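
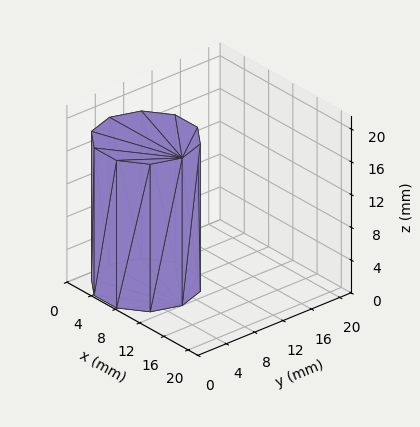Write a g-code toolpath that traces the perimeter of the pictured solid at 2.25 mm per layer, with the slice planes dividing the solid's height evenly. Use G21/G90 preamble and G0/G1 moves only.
Reading the render: the shape is a regular 10-sided prism (a cylinder approximated with 10 flat sides), circumscribed radius ≈ 6 mm, height ≈ 18 mm (dimensions read to the nearest mm from the axis ticks). For the g-code, the solid's height is divided into equal slices at the stated Δz and each level perimeter traced with G1 moves after a G0 lift.

; perimeter-only toolpath
G21 ; units = mm
G90 ; absolute positioning
G28 ; home
; layer 1
G0 Z2.25
G0 X12.00 Y6.00
G1 X10.85 Y9.53
G1 X7.85 Y11.71
G1 X4.15 Y11.71
G1 X1.15 Y9.53
G1 X0.00 Y6.00
G1 X1.15 Y2.47
G1 X4.15 Y0.29
G1 X7.85 Y0.29
G1 X10.85 Y2.47
G1 X12.00 Y6.00
; layer 2
G0 Z4.50
G0 X12.00 Y6.00
G1 X10.85 Y9.53
G1 X7.85 Y11.71
G1 X4.15 Y11.71
G1 X1.15 Y9.53
G1 X0.00 Y6.00
G1 X1.15 Y2.47
G1 X4.15 Y0.29
G1 X7.85 Y0.29
G1 X10.85 Y2.47
G1 X12.00 Y6.00
; layer 3
G0 Z6.75
G0 X12.00 Y6.00
G1 X10.85 Y9.53
G1 X7.85 Y11.71
G1 X4.15 Y11.71
G1 X1.15 Y9.53
G1 X0.00 Y6.00
G1 X1.15 Y2.47
G1 X4.15 Y0.29
G1 X7.85 Y0.29
G1 X10.85 Y2.47
G1 X12.00 Y6.00
; layer 4
G0 Z9.00
G0 X12.00 Y6.00
G1 X10.85 Y9.53
G1 X7.85 Y11.71
G1 X4.15 Y11.71
G1 X1.15 Y9.53
G1 X0.00 Y6.00
G1 X1.15 Y2.47
G1 X4.15 Y0.29
G1 X7.85 Y0.29
G1 X10.85 Y2.47
G1 X12.00 Y6.00
; layer 5
G0 Z11.25
G0 X12.00 Y6.00
G1 X10.85 Y9.53
G1 X7.85 Y11.71
G1 X4.15 Y11.71
G1 X1.15 Y9.53
G1 X0.00 Y6.00
G1 X1.15 Y2.47
G1 X4.15 Y0.29
G1 X7.85 Y0.29
G1 X10.85 Y2.47
G1 X12.00 Y6.00
; layer 6
G0 Z13.50
G0 X12.00 Y6.00
G1 X10.85 Y9.53
G1 X7.85 Y11.71
G1 X4.15 Y11.71
G1 X1.15 Y9.53
G1 X0.00 Y6.00
G1 X1.15 Y2.47
G1 X4.15 Y0.29
G1 X7.85 Y0.29
G1 X10.85 Y2.47
G1 X12.00 Y6.00
; layer 7
G0 Z15.75
G0 X12.00 Y6.00
G1 X10.85 Y9.53
G1 X7.85 Y11.71
G1 X4.15 Y11.71
G1 X1.15 Y9.53
G1 X0.00 Y6.00
G1 X1.15 Y2.47
G1 X4.15 Y0.29
G1 X7.85 Y0.29
G1 X10.85 Y2.47
G1 X12.00 Y6.00
; layer 8
G0 Z18.00
G0 X12.00 Y6.00
G1 X10.85 Y9.53
G1 X7.85 Y11.71
G1 X4.15 Y11.71
G1 X1.15 Y9.53
G1 X0.00 Y6.00
G1 X1.15 Y2.47
G1 X4.15 Y0.29
G1 X7.85 Y0.29
G1 X10.85 Y2.47
G1 X12.00 Y6.00
M2 ; end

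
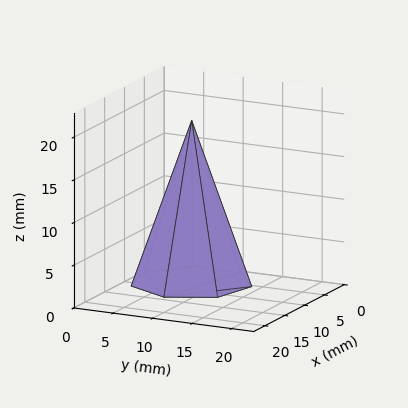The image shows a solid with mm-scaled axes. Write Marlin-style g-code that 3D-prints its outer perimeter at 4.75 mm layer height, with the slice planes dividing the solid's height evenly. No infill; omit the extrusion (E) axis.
Reading the render: the shape is a regular 7-sided pyramid, base circumscribed radius ≈ 7 mm, apex at z ≈ 19 mm (dimensions read to the nearest mm from the axis ticks). For the g-code, the solid's height is divided into equal slices at the stated Δz and each level perimeter traced with G1 moves after a G0 lift.

; perimeter-only toolpath
G21 ; units = mm
G90 ; absolute positioning
G28 ; home
; layer 1
G0 Z4.75
G0 X12.25 Y7.00
G1 X10.27 Y11.10
G1 X5.83 Y12.12
G1 X2.27 Y9.28
G1 X2.27 Y4.72
G1 X5.83 Y1.89
G1 X10.27 Y2.90
G1 X12.25 Y7.00
; layer 2
G0 Z9.50
G0 X10.50 Y7.00
G1 X9.18 Y9.73
G1 X6.22 Y10.41
G1 X3.84 Y8.52
G1 X3.84 Y5.48
G1 X6.22 Y3.59
G1 X9.18 Y4.26
G1 X10.50 Y7.00
; layer 3
G0 Z14.25
G0 X8.75 Y7.00
G1 X8.09 Y8.37
G1 X6.61 Y8.71
G1 X5.42 Y7.76
G1 X5.42 Y6.24
G1 X6.61 Y5.29
G1 X8.09 Y5.63
G1 X8.75 Y7.00
M2 ; end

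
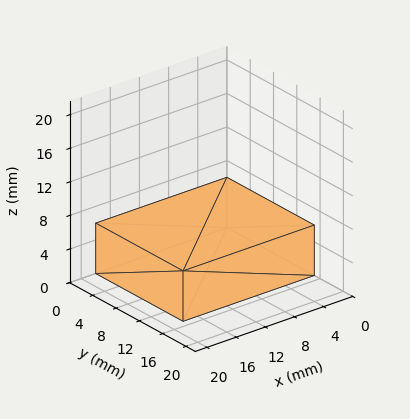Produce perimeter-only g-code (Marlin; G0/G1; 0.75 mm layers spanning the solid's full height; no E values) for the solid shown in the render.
Reading the render: the shape is a rectangular box, roughly 18 × 15 mm footprint and 6 mm tall (dimensions read to the nearest mm from the axis ticks). For the g-code, the solid's height is divided into equal slices at the stated Δz and each level perimeter traced with G1 moves after a G0 lift.

; perimeter-only toolpath
G21 ; units = mm
G90 ; absolute positioning
G28 ; home
; layer 1
G0 Z0.75
G0 X0.00 Y0.00
G1 X18.00 Y0.00
G1 X18.00 Y15.00
G1 X0.00 Y15.00
G1 X0.00 Y0.00
; layer 2
G0 Z1.50
G0 X0.00 Y0.00
G1 X18.00 Y0.00
G1 X18.00 Y15.00
G1 X0.00 Y15.00
G1 X0.00 Y0.00
; layer 3
G0 Z2.25
G0 X0.00 Y0.00
G1 X18.00 Y0.00
G1 X18.00 Y15.00
G1 X0.00 Y15.00
G1 X0.00 Y0.00
; layer 4
G0 Z3.00
G0 X0.00 Y0.00
G1 X18.00 Y0.00
G1 X18.00 Y15.00
G1 X0.00 Y15.00
G1 X0.00 Y0.00
; layer 5
G0 Z3.75
G0 X0.00 Y0.00
G1 X18.00 Y0.00
G1 X18.00 Y15.00
G1 X0.00 Y15.00
G1 X0.00 Y0.00
; layer 6
G0 Z4.50
G0 X0.00 Y0.00
G1 X18.00 Y0.00
G1 X18.00 Y15.00
G1 X0.00 Y15.00
G1 X0.00 Y0.00
; layer 7
G0 Z5.25
G0 X0.00 Y0.00
G1 X18.00 Y0.00
G1 X18.00 Y15.00
G1 X0.00 Y15.00
G1 X0.00 Y0.00
; layer 8
G0 Z6.00
G0 X0.00 Y0.00
G1 X18.00 Y0.00
G1 X18.00 Y15.00
G1 X0.00 Y15.00
G1 X0.00 Y0.00
M2 ; end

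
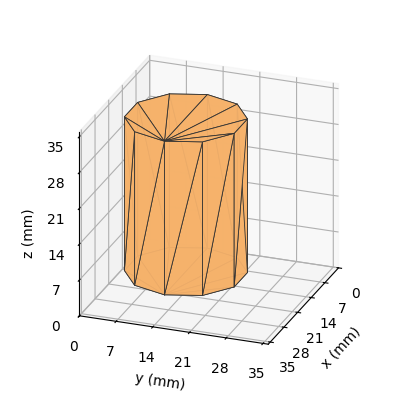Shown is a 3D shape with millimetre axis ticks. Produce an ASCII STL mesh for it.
Reading the render: the shape is a regular 10-sided prism (a cylinder approximated with 10 flat sides), circumscribed radius ≈ 11 mm, height ≈ 30 mm (dimensions read to the nearest mm from the axis ticks). For the STL, each face is triangulated and given an outward normal.

solid part
  facet normal 0.0000 0.0000 -1.0000
    outer loop
      vertex 14.399 21.462 0.000
      vertex 19.899 17.466 0.000
      vertex 22.000 11.000 0.000
    endloop
  endfacet
  facet normal 0.0000 0.0000 -1.0000
    outer loop
      vertex 7.601 21.462 0.000
      vertex 14.399 21.462 0.000
      vertex 22.000 11.000 0.000
    endloop
  endfacet
  facet normal 0.0000 0.0000 -1.0000
    outer loop
      vertex 2.101 17.466 0.000
      vertex 7.601 21.462 0.000
      vertex 22.000 11.000 0.000
    endloop
  endfacet
  facet normal 0.0000 0.0000 -1.0000
    outer loop
      vertex 0.000 11.000 0.000
      vertex 2.101 17.466 0.000
      vertex 22.000 11.000 0.000
    endloop
  endfacet
  facet normal 0.0000 0.0000 -1.0000
    outer loop
      vertex 2.101 4.534 0.000
      vertex 0.000 11.000 0.000
      vertex 22.000 11.000 0.000
    endloop
  endfacet
  facet normal 0.0000 0.0000 -1.0000
    outer loop
      vertex 7.601 0.538 0.000
      vertex 2.101 4.534 0.000
      vertex 22.000 11.000 0.000
    endloop
  endfacet
  facet normal 0.0000 0.0000 -1.0000
    outer loop
      vertex 14.399 0.538 0.000
      vertex 7.601 0.538 0.000
      vertex 22.000 11.000 0.000
    endloop
  endfacet
  facet normal 0.0000 0.0000 -1.0000
    outer loop
      vertex 19.899 4.534 0.000
      vertex 14.399 0.538 0.000
      vertex 22.000 11.000 0.000
    endloop
  endfacet
  facet normal 0.0000 0.0000 1.0000
    outer loop
      vertex 22.000 11.000 30.000
      vertex 19.899 17.466 30.000
      vertex 14.399 21.462 30.000
    endloop
  endfacet
  facet normal 0.0000 0.0000 1.0000
    outer loop
      vertex 22.000 11.000 30.000
      vertex 14.399 21.462 30.000
      vertex 7.601 21.462 30.000
    endloop
  endfacet
  facet normal 0.0000 0.0000 1.0000
    outer loop
      vertex 22.000 11.000 30.000
      vertex 7.601 21.462 30.000
      vertex 2.101 17.466 30.000
    endloop
  endfacet
  facet normal 0.0000 0.0000 1.0000
    outer loop
      vertex 22.000 11.000 30.000
      vertex 2.101 17.466 30.000
      vertex 0.000 11.000 30.000
    endloop
  endfacet
  facet normal 0.0000 0.0000 1.0000
    outer loop
      vertex 22.000 11.000 30.000
      vertex 0.000 11.000 30.000
      vertex 2.101 4.534 30.000
    endloop
  endfacet
  facet normal 0.0000 0.0000 1.0000
    outer loop
      vertex 22.000 11.000 30.000
      vertex 2.101 4.534 30.000
      vertex 7.601 0.538 30.000
    endloop
  endfacet
  facet normal 0.0000 0.0000 1.0000
    outer loop
      vertex 22.000 11.000 30.000
      vertex 7.601 0.538 30.000
      vertex 14.399 0.538 30.000
    endloop
  endfacet
  facet normal 0.0000 0.0000 1.0000
    outer loop
      vertex 22.000 11.000 30.000
      vertex 14.399 0.538 30.000
      vertex 19.899 4.534 30.000
    endloop
  endfacet
  facet normal 0.9511 0.3090 0.0000
    outer loop
      vertex 22.000 11.000 0.000
      vertex 19.899 17.466 0.000
      vertex 19.899 17.466 30.000
    endloop
  endfacet
  facet normal 0.9511 0.3090 0.0000
    outer loop
      vertex 22.000 11.000 0.000
      vertex 19.899 17.466 30.000
      vertex 22.000 11.000 30.000
    endloop
  endfacet
  facet normal 0.5878 0.8090 0.0000
    outer loop
      vertex 19.899 17.466 0.000
      vertex 14.399 21.462 0.000
      vertex 14.399 21.462 30.000
    endloop
  endfacet
  facet normal 0.5878 0.8090 0.0000
    outer loop
      vertex 19.899 17.466 0.000
      vertex 14.399 21.462 30.000
      vertex 19.899 17.466 30.000
    endloop
  endfacet
  facet normal 0.0000 1.0000 0.0000
    outer loop
      vertex 14.399 21.462 0.000
      vertex 7.601 21.462 0.000
      vertex 7.601 21.462 30.000
    endloop
  endfacet
  facet normal 0.0000 1.0000 0.0000
    outer loop
      vertex 14.399 21.462 0.000
      vertex 7.601 21.462 30.000
      vertex 14.399 21.462 30.000
    endloop
  endfacet
  facet normal -0.5878 0.8090 0.0000
    outer loop
      vertex 7.601 21.462 0.000
      vertex 2.101 17.466 0.000
      vertex 2.101 17.466 30.000
    endloop
  endfacet
  facet normal -0.5878 0.8090 0.0000
    outer loop
      vertex 7.601 21.462 0.000
      vertex 2.101 17.466 30.000
      vertex 7.601 21.462 30.000
    endloop
  endfacet
  facet normal -0.9511 0.3090 0.0000
    outer loop
      vertex 2.101 17.466 0.000
      vertex 0.000 11.000 0.000
      vertex 0.000 11.000 30.000
    endloop
  endfacet
  facet normal -0.9511 0.3090 0.0000
    outer loop
      vertex 2.101 17.466 0.000
      vertex 0.000 11.000 30.000
      vertex 2.101 17.466 30.000
    endloop
  endfacet
  facet normal -0.9511 -0.3090 0.0000
    outer loop
      vertex 0.000 11.000 0.000
      vertex 2.101 4.534 0.000
      vertex 2.101 4.534 30.000
    endloop
  endfacet
  facet normal -0.9511 -0.3090 0.0000
    outer loop
      vertex 0.000 11.000 0.000
      vertex 2.101 4.534 30.000
      vertex 0.000 11.000 30.000
    endloop
  endfacet
  facet normal -0.5878 -0.8090 0.0000
    outer loop
      vertex 2.101 4.534 0.000
      vertex 7.601 0.538 0.000
      vertex 7.601 0.538 30.000
    endloop
  endfacet
  facet normal -0.5878 -0.8090 0.0000
    outer loop
      vertex 2.101 4.534 0.000
      vertex 7.601 0.538 30.000
      vertex 2.101 4.534 30.000
    endloop
  endfacet
  facet normal 0.0000 -1.0000 0.0000
    outer loop
      vertex 7.601 0.538 0.000
      vertex 14.399 0.538 0.000
      vertex 14.399 0.538 30.000
    endloop
  endfacet
  facet normal 0.0000 -1.0000 0.0000
    outer loop
      vertex 7.601 0.538 0.000
      vertex 14.399 0.538 30.000
      vertex 7.601 0.538 30.000
    endloop
  endfacet
  facet normal 0.5878 -0.8090 0.0000
    outer loop
      vertex 14.399 0.538 0.000
      vertex 19.899 4.534 0.000
      vertex 19.899 4.534 30.000
    endloop
  endfacet
  facet normal 0.5878 -0.8090 0.0000
    outer loop
      vertex 14.399 0.538 0.000
      vertex 19.899 4.534 30.000
      vertex 14.399 0.538 30.000
    endloop
  endfacet
  facet normal 0.9511 -0.3090 0.0000
    outer loop
      vertex 19.899 4.534 0.000
      vertex 22.000 11.000 0.000
      vertex 22.000 11.000 30.000
    endloop
  endfacet
  facet normal 0.9511 -0.3090 0.0000
    outer loop
      vertex 19.899 4.534 0.000
      vertex 22.000 11.000 30.000
      vertex 19.899 4.534 30.000
    endloop
  endfacet
endsolid part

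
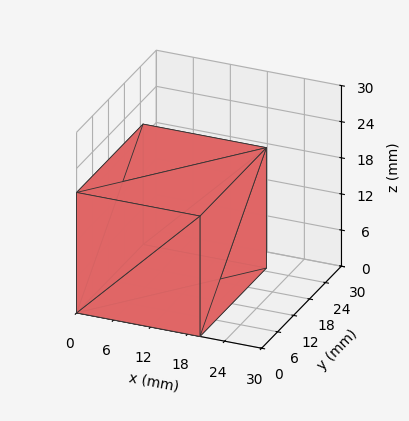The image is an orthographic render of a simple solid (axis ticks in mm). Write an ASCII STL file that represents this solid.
Reading the render: the shape is a rectangular box, roughly 20 × 25 mm footprint and 20 mm tall (dimensions read to the nearest mm from the axis ticks). For the STL, each face is triangulated and given an outward normal.

solid part
  facet normal 0.0000 0.0000 -1.0000
    outer loop
      vertex 20.000 25.000 0.000
      vertex 20.000 0.000 0.000
      vertex 0.000 0.000 0.000
    endloop
  endfacet
  facet normal 0.0000 0.0000 -1.0000
    outer loop
      vertex 0.000 25.000 0.000
      vertex 20.000 25.000 0.000
      vertex 0.000 0.000 0.000
    endloop
  endfacet
  facet normal 0.0000 0.0000 1.0000
    outer loop
      vertex 0.000 0.000 20.000
      vertex 20.000 0.000 20.000
      vertex 20.000 25.000 20.000
    endloop
  endfacet
  facet normal 0.0000 0.0000 1.0000
    outer loop
      vertex 0.000 0.000 20.000
      vertex 20.000 25.000 20.000
      vertex 0.000 25.000 20.000
    endloop
  endfacet
  facet normal 0.0000 -1.0000 0.0000
    outer loop
      vertex 0.000 0.000 0.000
      vertex 20.000 0.000 0.000
      vertex 20.000 0.000 20.000
    endloop
  endfacet
  facet normal 0.0000 -1.0000 0.0000
    outer loop
      vertex 0.000 0.000 0.000
      vertex 20.000 0.000 20.000
      vertex 0.000 0.000 20.000
    endloop
  endfacet
  facet normal 0.0000 1.0000 0.0000
    outer loop
      vertex 20.000 25.000 20.000
      vertex 20.000 25.000 0.000
      vertex 0.000 25.000 0.000
    endloop
  endfacet
  facet normal 0.0000 1.0000 0.0000
    outer loop
      vertex 0.000 25.000 20.000
      vertex 20.000 25.000 20.000
      vertex 0.000 25.000 0.000
    endloop
  endfacet
  facet normal -1.0000 0.0000 0.0000
    outer loop
      vertex 0.000 25.000 20.000
      vertex 0.000 25.000 0.000
      vertex 0.000 0.000 0.000
    endloop
  endfacet
  facet normal -1.0000 0.0000 0.0000
    outer loop
      vertex 0.000 0.000 20.000
      vertex 0.000 25.000 20.000
      vertex 0.000 0.000 0.000
    endloop
  endfacet
  facet normal 1.0000 0.0000 0.0000
    outer loop
      vertex 20.000 0.000 0.000
      vertex 20.000 25.000 0.000
      vertex 20.000 25.000 20.000
    endloop
  endfacet
  facet normal 1.0000 0.0000 0.0000
    outer loop
      vertex 20.000 0.000 0.000
      vertex 20.000 25.000 20.000
      vertex 20.000 0.000 20.000
    endloop
  endfacet
endsolid part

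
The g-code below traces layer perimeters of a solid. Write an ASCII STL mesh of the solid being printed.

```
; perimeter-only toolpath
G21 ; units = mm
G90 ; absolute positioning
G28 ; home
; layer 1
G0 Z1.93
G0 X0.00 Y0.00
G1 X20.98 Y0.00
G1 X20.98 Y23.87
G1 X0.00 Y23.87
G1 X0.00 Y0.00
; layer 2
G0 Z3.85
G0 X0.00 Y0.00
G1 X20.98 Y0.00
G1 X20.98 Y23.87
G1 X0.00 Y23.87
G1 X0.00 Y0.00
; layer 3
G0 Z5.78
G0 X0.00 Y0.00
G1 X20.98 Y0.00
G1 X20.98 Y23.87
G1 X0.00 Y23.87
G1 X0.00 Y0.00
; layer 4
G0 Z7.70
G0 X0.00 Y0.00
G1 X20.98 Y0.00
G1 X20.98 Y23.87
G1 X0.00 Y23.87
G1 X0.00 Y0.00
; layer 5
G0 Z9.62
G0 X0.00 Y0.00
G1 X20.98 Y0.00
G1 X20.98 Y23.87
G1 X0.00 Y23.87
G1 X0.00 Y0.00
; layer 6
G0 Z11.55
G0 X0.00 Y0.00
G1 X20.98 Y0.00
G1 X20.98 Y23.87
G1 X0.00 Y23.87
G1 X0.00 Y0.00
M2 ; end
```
solid part
  facet normal 0.0000 0.0000 -1.0000
    outer loop
      vertex 20.98 23.87 0.00
      vertex 20.98 0.00 0.00
      vertex 0.00 0.00 0.00
    endloop
  endfacet
  facet normal 0.0000 0.0000 -1.0000
    outer loop
      vertex 0.00 23.87 0.00
      vertex 20.98 23.87 0.00
      vertex 0.00 0.00 0.00
    endloop
  endfacet
  facet normal 0.0000 0.0000 1.0000
    outer loop
      vertex 0.00 0.00 11.55
      vertex 20.98 0.00 11.55
      vertex 20.98 23.87 11.55
    endloop
  endfacet
  facet normal 0.0000 0.0000 1.0000
    outer loop
      vertex 0.00 0.00 11.55
      vertex 20.98 23.87 11.55
      vertex 0.00 23.87 11.55
    endloop
  endfacet
  facet normal 0.0000 -1.0000 0.0000
    outer loop
      vertex 0.00 0.00 0.00
      vertex 20.98 0.00 0.00
      vertex 20.98 0.00 11.55
    endloop
  endfacet
  facet normal 0.0000 -1.0000 0.0000
    outer loop
      vertex 0.00 0.00 0.00
      vertex 20.98 0.00 11.55
      vertex 0.00 0.00 11.55
    endloop
  endfacet
  facet normal 0.0000 1.0000 0.0000
    outer loop
      vertex 20.98 23.87 11.55
      vertex 20.98 23.87 0.00
      vertex 0.00 23.87 0.00
    endloop
  endfacet
  facet normal 0.0000 1.0000 0.0000
    outer loop
      vertex 0.00 23.87 11.55
      vertex 20.98 23.87 11.55
      vertex 0.00 23.87 0.00
    endloop
  endfacet
  facet normal -1.0000 0.0000 0.0000
    outer loop
      vertex 0.00 23.87 11.55
      vertex 0.00 23.87 0.00
      vertex 0.00 0.00 0.00
    endloop
  endfacet
  facet normal -1.0000 0.0000 0.0000
    outer loop
      vertex 0.00 0.00 11.55
      vertex 0.00 23.87 11.55
      vertex 0.00 0.00 0.00
    endloop
  endfacet
  facet normal 1.0000 0.0000 0.0000
    outer loop
      vertex 20.98 0.00 0.00
      vertex 20.98 23.87 0.00
      vertex 20.98 23.87 11.55
    endloop
  endfacet
  facet normal 1.0000 0.0000 0.0000
    outer loop
      vertex 20.98 0.00 0.00
      vertex 20.98 23.87 11.55
      vertex 20.98 0.00 11.55
    endloop
  endfacet
endsolid part

The G0 Z moves step by Δz≈1.93 mm. Every layer's G1 loop is the same polygon, so the solid is a straight extrusion of it from z=0 to z≈11.6. Closing with flat bottom and top caps and triangulating gives 12 facets — a rectangular box, roughly 21 × 23.9 mm footprint and 11.6 mm tall.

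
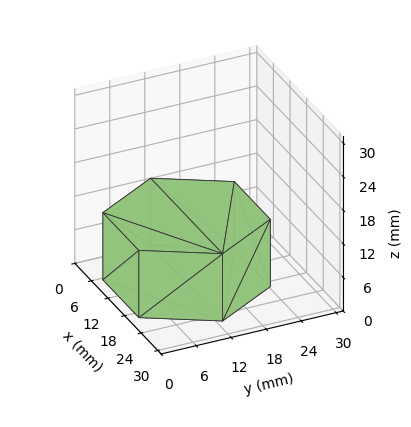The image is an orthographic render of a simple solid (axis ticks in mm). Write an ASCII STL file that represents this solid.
Reading the render: the shape is a regular 6-sided prism (a cylinder approximated with 6 flat sides), circumscribed radius ≈ 13 mm, height ≈ 12 mm (dimensions read to the nearest mm from the axis ticks). For the STL, each face is triangulated and given an outward normal.

solid part
  facet normal 0.0000 0.0000 -1.0000
    outer loop
      vertex 6.50 24.26 0.00
      vertex 19.50 24.26 0.00
      vertex 26.00 13.00 0.00
    endloop
  endfacet
  facet normal 0.0000 0.0000 -1.0000
    outer loop
      vertex 0.00 13.00 0.00
      vertex 6.50 24.26 0.00
      vertex 26.00 13.00 0.00
    endloop
  endfacet
  facet normal 0.0000 0.0000 -1.0000
    outer loop
      vertex 6.50 1.74 0.00
      vertex 0.00 13.00 0.00
      vertex 26.00 13.00 0.00
    endloop
  endfacet
  facet normal 0.0000 0.0000 -1.0000
    outer loop
      vertex 19.50 1.74 0.00
      vertex 6.50 1.74 0.00
      vertex 26.00 13.00 0.00
    endloop
  endfacet
  facet normal 0.0000 0.0000 1.0000
    outer loop
      vertex 26.00 13.00 12.00
      vertex 19.50 24.26 12.00
      vertex 6.50 24.26 12.00
    endloop
  endfacet
  facet normal 0.0000 0.0000 1.0000
    outer loop
      vertex 26.00 13.00 12.00
      vertex 6.50 24.26 12.00
      vertex 0.00 13.00 12.00
    endloop
  endfacet
  facet normal 0.0000 0.0000 1.0000
    outer loop
      vertex 26.00 13.00 12.00
      vertex 0.00 13.00 12.00
      vertex 6.50 1.74 12.00
    endloop
  endfacet
  facet normal 0.0000 0.0000 1.0000
    outer loop
      vertex 26.00 13.00 12.00
      vertex 6.50 1.74 12.00
      vertex 19.50 1.74 12.00
    endloop
  endfacet
  facet normal 0.8661 0.4999 0.0000
    outer loop
      vertex 26.00 13.00 0.00
      vertex 19.50 24.26 0.00
      vertex 19.50 24.26 12.00
    endloop
  endfacet
  facet normal 0.8661 0.4999 0.0000
    outer loop
      vertex 26.00 13.00 0.00
      vertex 19.50 24.26 12.00
      vertex 26.00 13.00 12.00
    endloop
  endfacet
  facet normal 0.0000 1.0000 0.0000
    outer loop
      vertex 19.50 24.26 0.00
      vertex 6.50 24.26 0.00
      vertex 6.50 24.26 12.00
    endloop
  endfacet
  facet normal 0.0000 1.0000 0.0000
    outer loop
      vertex 19.50 24.26 0.00
      vertex 6.50 24.26 12.00
      vertex 19.50 24.26 12.00
    endloop
  endfacet
  facet normal -0.8661 0.4999 0.0000
    outer loop
      vertex 6.50 24.26 0.00
      vertex 0.00 13.00 0.00
      vertex 0.00 13.00 12.00
    endloop
  endfacet
  facet normal -0.8661 0.4999 0.0000
    outer loop
      vertex 6.50 24.26 0.00
      vertex 0.00 13.00 12.00
      vertex 6.50 24.26 12.00
    endloop
  endfacet
  facet normal -0.8661 -0.4999 0.0000
    outer loop
      vertex 0.00 13.00 0.00
      vertex 6.50 1.74 0.00
      vertex 6.50 1.74 12.00
    endloop
  endfacet
  facet normal -0.8661 -0.4999 0.0000
    outer loop
      vertex 0.00 13.00 0.00
      vertex 6.50 1.74 12.00
      vertex 0.00 13.00 12.00
    endloop
  endfacet
  facet normal 0.0000 -1.0000 0.0000
    outer loop
      vertex 6.50 1.74 0.00
      vertex 19.50 1.74 0.00
      vertex 19.50 1.74 12.00
    endloop
  endfacet
  facet normal 0.0000 -1.0000 0.0000
    outer loop
      vertex 6.50 1.74 0.00
      vertex 19.50 1.74 12.00
      vertex 6.50 1.74 12.00
    endloop
  endfacet
  facet normal 0.8661 -0.4999 0.0000
    outer loop
      vertex 19.50 1.74 0.00
      vertex 26.00 13.00 0.00
      vertex 26.00 13.00 12.00
    endloop
  endfacet
  facet normal 0.8661 -0.4999 0.0000
    outer loop
      vertex 19.50 1.74 0.00
      vertex 26.00 13.00 12.00
      vertex 19.50 1.74 12.00
    endloop
  endfacet
endsolid part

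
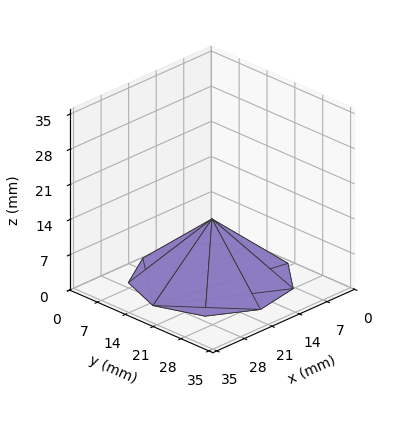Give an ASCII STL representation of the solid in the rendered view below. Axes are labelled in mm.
Reading the render: the shape is a regular 9-sided pyramid, base circumscribed radius ≈ 15 mm, apex at z ≈ 12 mm (dimensions read to the nearest mm from the axis ticks). For the STL, each face is triangulated and given an outward normal.

solid part
  facet normal 0.0000 0.0000 -1.0000
    outer loop
      vertex 17.60 29.77 0.00
      vertex 26.49 24.64 0.00
      vertex 30.00 15.00 0.00
    endloop
  endfacet
  facet normal 0.0000 0.0000 -1.0000
    outer loop
      vertex 7.50 27.99 0.00
      vertex 17.60 29.77 0.00
      vertex 30.00 15.00 0.00
    endloop
  endfacet
  facet normal 0.0000 0.0000 -1.0000
    outer loop
      vertex 0.90 20.13 0.00
      vertex 7.50 27.99 0.00
      vertex 30.00 15.00 0.00
    endloop
  endfacet
  facet normal 0.0000 0.0000 -1.0000
    outer loop
      vertex 0.90 9.87 0.00
      vertex 0.90 20.13 0.00
      vertex 30.00 15.00 0.00
    endloop
  endfacet
  facet normal 0.0000 0.0000 -1.0000
    outer loop
      vertex 7.50 2.01 0.00
      vertex 0.90 9.87 0.00
      vertex 30.00 15.00 0.00
    endloop
  endfacet
  facet normal 0.0000 0.0000 -1.0000
    outer loop
      vertex 17.60 0.23 0.00
      vertex 7.50 2.01 0.00
      vertex 30.00 15.00 0.00
    endloop
  endfacet
  facet normal 0.0000 0.0000 -1.0000
    outer loop
      vertex 26.49 5.36 0.00
      vertex 17.60 0.23 0.00
      vertex 30.00 15.00 0.00
    endloop
  endfacet
  facet normal 0.6091 0.2218 0.7614
    outer loop
      vertex 30.00 15.00 0.00
      vertex 26.49 24.64 0.00
      vertex 15.00 15.00 12.00
    endloop
  endfacet
  facet normal 0.3240 0.5615 0.7614
    outer loop
      vertex 26.49 24.64 0.00
      vertex 17.60 29.77 0.00
      vertex 15.00 15.00 12.00
    endloop
  endfacet
  facet normal -0.1125 0.6384 0.7614
    outer loop
      vertex 17.60 29.77 0.00
      vertex 7.50 27.99 0.00
      vertex 15.00 15.00 12.00
    endloop
  endfacet
  facet normal -0.4964 0.4168 0.7615
    outer loop
      vertex 7.50 27.99 0.00
      vertex 0.90 20.13 0.00
      vertex 15.00 15.00 12.00
    endloop
  endfacet
  facet normal -0.6481 0.0000 0.7615
    outer loop
      vertex 0.90 20.13 0.00
      vertex 0.90 9.87 0.00
      vertex 15.00 15.00 12.00
    endloop
  endfacet
  facet normal -0.4964 -0.4168 0.7615
    outer loop
      vertex 0.90 9.87 0.00
      vertex 7.50 2.01 0.00
      vertex 15.00 15.00 12.00
    endloop
  endfacet
  facet normal -0.1125 -0.6384 0.7614
    outer loop
      vertex 7.50 2.01 0.00
      vertex 17.60 0.23 0.00
      vertex 15.00 15.00 12.00
    endloop
  endfacet
  facet normal 0.3240 -0.5615 0.7614
    outer loop
      vertex 17.60 0.23 0.00
      vertex 26.49 5.36 0.00
      vertex 15.00 15.00 12.00
    endloop
  endfacet
  facet normal 0.6091 -0.2218 0.7614
    outer loop
      vertex 26.49 5.36 0.00
      vertex 30.00 15.00 0.00
      vertex 15.00 15.00 12.00
    endloop
  endfacet
endsolid part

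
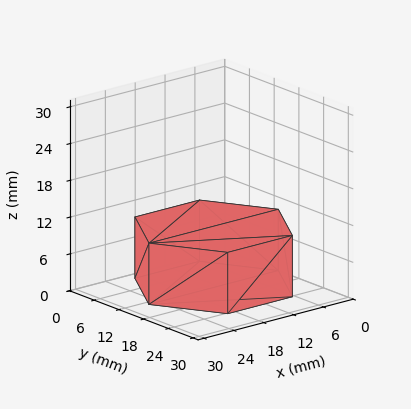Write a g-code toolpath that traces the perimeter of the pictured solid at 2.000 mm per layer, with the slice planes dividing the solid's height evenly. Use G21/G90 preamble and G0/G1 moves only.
Reading the render: the shape is a regular 6-sided prism (a cylinder approximated with 6 flat sides), circumscribed radius ≈ 13 mm, height ≈ 10 mm (dimensions read to the nearest mm from the axis ticks). For the g-code, the solid's height is divided into equal slices at the stated Δz and each level perimeter traced with G1 moves after a G0 lift.

; perimeter-only toolpath
G21 ; units = mm
G90 ; absolute positioning
G28 ; home
; layer 1
G0 Z2.000
G0 X26.000 Y13.000
G1 X19.500 Y24.258
G1 X6.500 Y24.258
G1 X0.000 Y13.000
G1 X6.500 Y1.742
G1 X19.500 Y1.742
G1 X26.000 Y13.000
; layer 2
G0 Z4.000
G0 X26.000 Y13.000
G1 X19.500 Y24.258
G1 X6.500 Y24.258
G1 X0.000 Y13.000
G1 X6.500 Y1.742
G1 X19.500 Y1.742
G1 X26.000 Y13.000
; layer 3
G0 Z6.000
G0 X26.000 Y13.000
G1 X19.500 Y24.258
G1 X6.500 Y24.258
G1 X0.000 Y13.000
G1 X6.500 Y1.742
G1 X19.500 Y1.742
G1 X26.000 Y13.000
; layer 4
G0 Z8.000
G0 X26.000 Y13.000
G1 X19.500 Y24.258
G1 X6.500 Y24.258
G1 X0.000 Y13.000
G1 X6.500 Y1.742
G1 X19.500 Y1.742
G1 X26.000 Y13.000
; layer 5
G0 Z10.000
G0 X26.000 Y13.000
G1 X19.500 Y24.258
G1 X6.500 Y24.258
G1 X0.000 Y13.000
G1 X6.500 Y1.742
G1 X19.500 Y1.742
G1 X26.000 Y13.000
M2 ; end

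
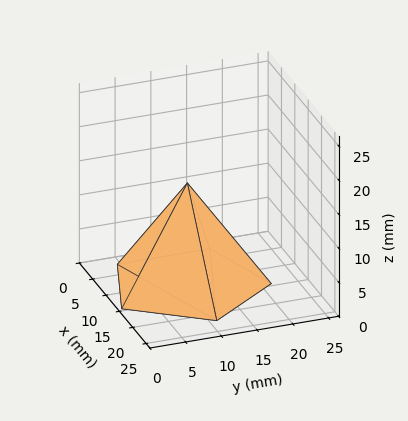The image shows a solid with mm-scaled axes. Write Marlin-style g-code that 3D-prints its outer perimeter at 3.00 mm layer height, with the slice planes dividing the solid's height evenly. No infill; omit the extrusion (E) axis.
Reading the render: the shape is a regular 5-sided pyramid, base circumscribed radius ≈ 11 mm, apex at z ≈ 15 mm (dimensions read to the nearest mm from the axis ticks). For the g-code, the solid's height is divided into equal slices at the stated Δz and each level perimeter traced with G1 moves after a G0 lift.

; perimeter-only toolpath
G21 ; units = mm
G90 ; absolute positioning
G28 ; home
; layer 1
G0 Z3.00
G0 X19.80 Y11.00
G1 X13.72 Y19.37
G1 X3.88 Y16.18
G1 X3.88 Y5.82
G1 X13.72 Y2.63
G1 X19.80 Y11.00
; layer 2
G0 Z6.00
G0 X17.60 Y11.00
G1 X13.04 Y17.28
G1 X5.66 Y14.88
G1 X5.66 Y7.12
G1 X13.04 Y4.72
G1 X17.60 Y11.00
; layer 3
G0 Z9.00
G0 X15.40 Y11.00
G1 X12.36 Y15.18
G1 X7.44 Y13.59
G1 X7.44 Y8.41
G1 X12.36 Y6.82
G1 X15.40 Y11.00
; layer 4
G0 Z12.00
G0 X13.20 Y11.00
G1 X11.68 Y13.09
G1 X9.22 Y12.29
G1 X9.22 Y9.71
G1 X11.68 Y8.91
G1 X13.20 Y11.00
M2 ; end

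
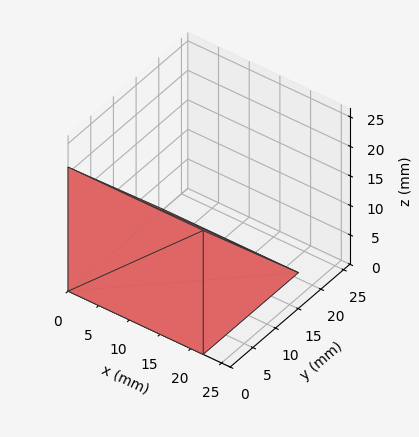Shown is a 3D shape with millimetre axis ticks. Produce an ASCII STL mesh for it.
Reading the render: the shape is a wedge (ramp): 22 × 21 mm base, rising to 21 mm along the y=0 edge and sloping linearly to z=0 at y=21 (dimensions read to the nearest mm from the axis ticks). For the STL, each face is triangulated and given an outward normal.

solid part
  facet normal 0.0000 0.0000 -1.0000
    outer loop
      vertex 22.0 21.0 0.0
      vertex 22.0 0.0 0.0
      vertex 0.0 0.0 0.0
    endloop
  endfacet
  facet normal 0.0000 0.0000 -1.0000
    outer loop
      vertex 0.0 21.0 0.0
      vertex 22.0 21.0 0.0
      vertex 0.0 0.0 0.0
    endloop
  endfacet
  facet normal 0.0000 -1.0000 0.0000
    outer loop
      vertex 0.0 0.0 0.0
      vertex 22.0 0.0 0.0
      vertex 22.0 0.0 21.0
    endloop
  endfacet
  facet normal 0.0000 -1.0000 0.0000
    outer loop
      vertex 0.0 0.0 0.0
      vertex 22.0 0.0 21.0
      vertex 0.0 0.0 21.0
    endloop
  endfacet
  facet normal 0.0000 0.7071 0.7071
    outer loop
      vertex 0.0 0.0 21.0
      vertex 22.0 0.0 21.0
      vertex 22.0 21.0 0.0
    endloop
  endfacet
  facet normal 0.0000 0.7071 0.7071
    outer loop
      vertex 0.0 0.0 21.0
      vertex 22.0 21.0 0.0
      vertex 0.0 21.0 0.0
    endloop
  endfacet
  facet normal -1.0000 0.0000 0.0000
    outer loop
      vertex 0.0 0.0 21.0
      vertex 0.0 21.0 0.0
      vertex 0.0 0.0 0.0
    endloop
  endfacet
  facet normal 1.0000 0.0000 0.0000
    outer loop
      vertex 22.0 0.0 0.0
      vertex 22.0 21.0 0.0
      vertex 22.0 0.0 21.0
    endloop
  endfacet
endsolid part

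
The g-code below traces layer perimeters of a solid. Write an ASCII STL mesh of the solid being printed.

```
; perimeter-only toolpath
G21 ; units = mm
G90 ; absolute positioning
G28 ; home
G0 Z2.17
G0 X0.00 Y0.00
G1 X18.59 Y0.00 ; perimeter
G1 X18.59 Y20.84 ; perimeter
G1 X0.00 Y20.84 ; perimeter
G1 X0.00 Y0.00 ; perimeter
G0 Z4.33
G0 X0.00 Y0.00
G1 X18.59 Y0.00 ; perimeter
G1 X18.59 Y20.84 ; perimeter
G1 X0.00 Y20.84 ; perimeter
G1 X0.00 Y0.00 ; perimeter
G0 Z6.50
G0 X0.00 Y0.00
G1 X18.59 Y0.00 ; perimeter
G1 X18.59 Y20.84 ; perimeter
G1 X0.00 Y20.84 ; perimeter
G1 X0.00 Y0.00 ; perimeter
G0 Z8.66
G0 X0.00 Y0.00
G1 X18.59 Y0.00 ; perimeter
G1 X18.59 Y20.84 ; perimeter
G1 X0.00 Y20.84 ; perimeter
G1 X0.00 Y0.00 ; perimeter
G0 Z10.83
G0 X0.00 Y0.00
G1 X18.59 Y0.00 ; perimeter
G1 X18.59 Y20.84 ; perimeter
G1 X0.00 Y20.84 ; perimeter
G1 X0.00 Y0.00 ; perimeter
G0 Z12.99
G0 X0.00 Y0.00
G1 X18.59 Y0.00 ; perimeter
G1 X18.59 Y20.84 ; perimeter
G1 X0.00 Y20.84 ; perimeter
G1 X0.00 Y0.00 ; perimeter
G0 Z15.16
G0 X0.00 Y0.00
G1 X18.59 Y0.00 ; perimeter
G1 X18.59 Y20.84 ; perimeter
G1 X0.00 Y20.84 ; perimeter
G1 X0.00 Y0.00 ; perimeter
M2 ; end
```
solid part
  facet normal 0.0000 0.0000 -1.0000
    outer loop
      vertex 18.59 20.84 0.00
      vertex 18.59 0.00 0.00
      vertex 0.00 0.00 0.00
    endloop
  endfacet
  facet normal 0.0000 0.0000 -1.0000
    outer loop
      vertex 0.00 20.84 0.00
      vertex 18.59 20.84 0.00
      vertex 0.00 0.00 0.00
    endloop
  endfacet
  facet normal 0.0000 0.0000 1.0000
    outer loop
      vertex 0.00 0.00 15.16
      vertex 18.59 0.00 15.16
      vertex 18.59 20.84 15.16
    endloop
  endfacet
  facet normal 0.0000 0.0000 1.0000
    outer loop
      vertex 0.00 0.00 15.16
      vertex 18.59 20.84 15.16
      vertex 0.00 20.84 15.16
    endloop
  endfacet
  facet normal 0.0000 -1.0000 0.0000
    outer loop
      vertex 0.00 0.00 0.00
      vertex 18.59 0.00 0.00
      vertex 18.59 0.00 15.16
    endloop
  endfacet
  facet normal 0.0000 -1.0000 0.0000
    outer loop
      vertex 0.00 0.00 0.00
      vertex 18.59 0.00 15.16
      vertex 0.00 0.00 15.16
    endloop
  endfacet
  facet normal 0.0000 1.0000 0.0000
    outer loop
      vertex 18.59 20.84 15.16
      vertex 18.59 20.84 0.00
      vertex 0.00 20.84 0.00
    endloop
  endfacet
  facet normal 0.0000 1.0000 0.0000
    outer loop
      vertex 0.00 20.84 15.16
      vertex 18.59 20.84 15.16
      vertex 0.00 20.84 0.00
    endloop
  endfacet
  facet normal -1.0000 0.0000 0.0000
    outer loop
      vertex 0.00 20.84 15.16
      vertex 0.00 20.84 0.00
      vertex 0.00 0.00 0.00
    endloop
  endfacet
  facet normal -1.0000 0.0000 0.0000
    outer loop
      vertex 0.00 0.00 15.16
      vertex 0.00 20.84 15.16
      vertex 0.00 0.00 0.00
    endloop
  endfacet
  facet normal 1.0000 0.0000 0.0000
    outer loop
      vertex 18.59 0.00 0.00
      vertex 18.59 20.84 0.00
      vertex 18.59 20.84 15.16
    endloop
  endfacet
  facet normal 1.0000 0.0000 0.0000
    outer loop
      vertex 18.59 0.00 0.00
      vertex 18.59 20.84 15.16
      vertex 18.59 0.00 15.16
    endloop
  endfacet
endsolid part

The G0 Z moves step by Δz≈2.17 mm. Every layer's G1 loop is the same polygon, so the solid is a straight extrusion of it from z=0 to z≈15.2. Closing with flat bottom and top caps and triangulating gives 12 facets — a rectangular box, roughly 18.6 × 20.8 mm footprint and 15.2 mm tall.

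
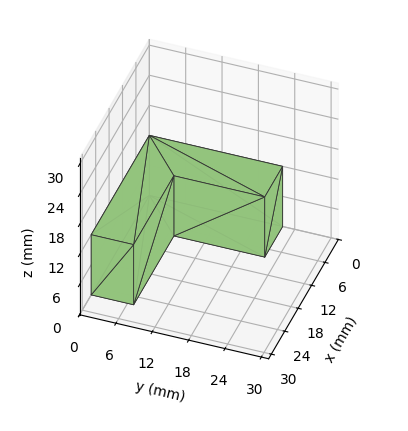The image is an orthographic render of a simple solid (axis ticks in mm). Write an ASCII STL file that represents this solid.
Reading the render: the shape is an L-shaped prism: outer 26 × 22 mm, arm thicknesses ≈ 7 mm (horizontal) and 8 mm (vertical), extruded 12 mm in z (dimensions read to the nearest mm from the axis ticks). For the STL, each face is triangulated and given an outward normal.

solid part
  facet normal 0.0000 0.0000 -1.0000
    outer loop
      vertex 26.00 7.00 0.00
      vertex 26.00 0.00 0.00
      vertex 0.00 0.00 0.00
    endloop
  endfacet
  facet normal 0.0000 0.0000 -1.0000
    outer loop
      vertex 8.00 7.00 0.00
      vertex 26.00 7.00 0.00
      vertex 0.00 0.00 0.00
    endloop
  endfacet
  facet normal 0.0000 0.0000 -1.0000
    outer loop
      vertex 8.00 22.00 0.00
      vertex 8.00 7.00 0.00
      vertex 0.00 0.00 0.00
    endloop
  endfacet
  facet normal 0.0000 0.0000 -1.0000
    outer loop
      vertex 0.00 22.00 0.00
      vertex 8.00 22.00 0.00
      vertex 0.00 0.00 0.00
    endloop
  endfacet
  facet normal 0.0000 0.0000 1.0000
    outer loop
      vertex 0.00 0.00 12.00
      vertex 26.00 0.00 12.00
      vertex 26.00 7.00 12.00
    endloop
  endfacet
  facet normal 0.0000 0.0000 1.0000
    outer loop
      vertex 0.00 0.00 12.00
      vertex 26.00 7.00 12.00
      vertex 8.00 7.00 12.00
    endloop
  endfacet
  facet normal 0.0000 0.0000 1.0000
    outer loop
      vertex 0.00 0.00 12.00
      vertex 8.00 7.00 12.00
      vertex 8.00 22.00 12.00
    endloop
  endfacet
  facet normal 0.0000 0.0000 1.0000
    outer loop
      vertex 0.00 0.00 12.00
      vertex 8.00 22.00 12.00
      vertex 0.00 22.00 12.00
    endloop
  endfacet
  facet normal 0.0000 -1.0000 0.0000
    outer loop
      vertex 0.00 0.00 0.00
      vertex 26.00 0.00 0.00
      vertex 26.00 0.00 12.00
    endloop
  endfacet
  facet normal 0.0000 -1.0000 0.0000
    outer loop
      vertex 0.00 0.00 0.00
      vertex 26.00 0.00 12.00
      vertex 0.00 0.00 12.00
    endloop
  endfacet
  facet normal 1.0000 0.0000 0.0000
    outer loop
      vertex 26.00 0.00 0.00
      vertex 26.00 7.00 0.00
      vertex 26.00 7.00 12.00
    endloop
  endfacet
  facet normal 1.0000 0.0000 0.0000
    outer loop
      vertex 26.00 0.00 0.00
      vertex 26.00 7.00 12.00
      vertex 26.00 0.00 12.00
    endloop
  endfacet
  facet normal 0.0000 1.0000 0.0000
    outer loop
      vertex 26.00 7.00 0.00
      vertex 8.00 7.00 0.00
      vertex 8.00 7.00 12.00
    endloop
  endfacet
  facet normal 0.0000 1.0000 0.0000
    outer loop
      vertex 26.00 7.00 0.00
      vertex 8.00 7.00 12.00
      vertex 26.00 7.00 12.00
    endloop
  endfacet
  facet normal 1.0000 0.0000 0.0000
    outer loop
      vertex 8.00 7.00 0.00
      vertex 8.00 22.00 0.00
      vertex 8.00 22.00 12.00
    endloop
  endfacet
  facet normal 1.0000 0.0000 0.0000
    outer loop
      vertex 8.00 7.00 0.00
      vertex 8.00 22.00 12.00
      vertex 8.00 7.00 12.00
    endloop
  endfacet
  facet normal 0.0000 1.0000 0.0000
    outer loop
      vertex 8.00 22.00 0.00
      vertex 0.00 22.00 0.00
      vertex 0.00 22.00 12.00
    endloop
  endfacet
  facet normal 0.0000 1.0000 0.0000
    outer loop
      vertex 8.00 22.00 0.00
      vertex 0.00 22.00 12.00
      vertex 8.00 22.00 12.00
    endloop
  endfacet
  facet normal -1.0000 0.0000 0.0000
    outer loop
      vertex 0.00 22.00 0.00
      vertex 0.00 0.00 0.00
      vertex 0.00 0.00 12.00
    endloop
  endfacet
  facet normal -1.0000 0.0000 0.0000
    outer loop
      vertex 0.00 22.00 0.00
      vertex 0.00 0.00 12.00
      vertex 0.00 22.00 12.00
    endloop
  endfacet
endsolid part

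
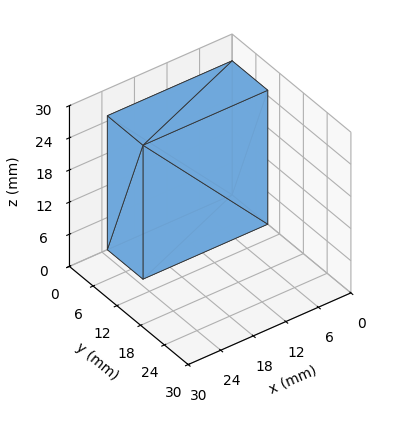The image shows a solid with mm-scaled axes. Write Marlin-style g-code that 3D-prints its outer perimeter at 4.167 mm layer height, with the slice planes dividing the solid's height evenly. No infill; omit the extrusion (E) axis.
Reading the render: the shape is a rectangular box, roughly 23 × 9 mm footprint and 25 mm tall (dimensions read to the nearest mm from the axis ticks). For the g-code, the solid's height is divided into equal slices at the stated Δz and each level perimeter traced with G1 moves after a G0 lift.

; perimeter-only toolpath
G21 ; units = mm
G90 ; absolute positioning
G28 ; home
; layer 1
G0 Z4.167
G0 X0.000 Y0.000
G1 X23.000 Y0.000
G1 X23.000 Y9.000
G1 X0.000 Y9.000
G1 X0.000 Y0.000
; layer 2
G0 Z8.333
G0 X0.000 Y0.000
G1 X23.000 Y0.000
G1 X23.000 Y9.000
G1 X0.000 Y9.000
G1 X0.000 Y0.000
; layer 3
G0 Z12.500
G0 X0.000 Y0.000
G1 X23.000 Y0.000
G1 X23.000 Y9.000
G1 X0.000 Y9.000
G1 X0.000 Y0.000
; layer 4
G0 Z16.667
G0 X0.000 Y0.000
G1 X23.000 Y0.000
G1 X23.000 Y9.000
G1 X0.000 Y9.000
G1 X0.000 Y0.000
; layer 5
G0 Z20.833
G0 X0.000 Y0.000
G1 X23.000 Y0.000
G1 X23.000 Y9.000
G1 X0.000 Y9.000
G1 X0.000 Y0.000
; layer 6
G0 Z25.000
G0 X0.000 Y0.000
G1 X23.000 Y0.000
G1 X23.000 Y9.000
G1 X0.000 Y9.000
G1 X0.000 Y0.000
M2 ; end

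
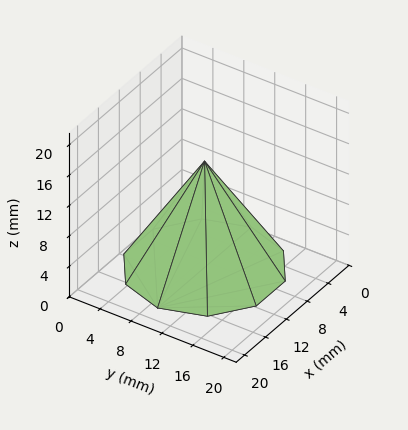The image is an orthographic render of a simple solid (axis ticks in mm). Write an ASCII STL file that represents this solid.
Reading the render: the shape is a regular 10-sided pyramid, base circumscribed radius ≈ 9 mm, apex at z ≈ 14 mm (dimensions read to the nearest mm from the axis ticks). For the STL, each face is triangulated and given an outward normal.

solid part
  facet normal 0.0000 0.0000 -1.0000
    outer loop
      vertex 11.781 17.560 0.000
      vertex 16.281 14.290 0.000
      vertex 18.000 9.000 0.000
    endloop
  endfacet
  facet normal 0.0000 0.0000 -1.0000
    outer loop
      vertex 6.219 17.560 0.000
      vertex 11.781 17.560 0.000
      vertex 18.000 9.000 0.000
    endloop
  endfacet
  facet normal 0.0000 0.0000 -1.0000
    outer loop
      vertex 1.719 14.290 0.000
      vertex 6.219 17.560 0.000
      vertex 18.000 9.000 0.000
    endloop
  endfacet
  facet normal 0.0000 0.0000 -1.0000
    outer loop
      vertex 0.000 9.000 0.000
      vertex 1.719 14.290 0.000
      vertex 18.000 9.000 0.000
    endloop
  endfacet
  facet normal 0.0000 0.0000 -1.0000
    outer loop
      vertex 1.719 3.710 0.000
      vertex 0.000 9.000 0.000
      vertex 18.000 9.000 0.000
    endloop
  endfacet
  facet normal 0.0000 0.0000 -1.0000
    outer loop
      vertex 6.219 0.440 0.000
      vertex 1.719 3.710 0.000
      vertex 18.000 9.000 0.000
    endloop
  endfacet
  facet normal 0.0000 0.0000 -1.0000
    outer loop
      vertex 11.781 0.440 0.000
      vertex 6.219 0.440 0.000
      vertex 18.000 9.000 0.000
    endloop
  endfacet
  facet normal 0.0000 0.0000 -1.0000
    outer loop
      vertex 16.281 3.710 0.000
      vertex 11.781 0.440 0.000
      vertex 18.000 9.000 0.000
    endloop
  endfacet
  facet normal 0.8114 0.2637 0.5216
    outer loop
      vertex 18.000 9.000 0.000
      vertex 16.281 14.290 0.000
      vertex 9.000 9.000 14.000
    endloop
  endfacet
  facet normal 0.5015 0.6902 0.5216
    outer loop
      vertex 16.281 14.290 0.000
      vertex 11.781 17.560 0.000
      vertex 9.000 9.000 14.000
    endloop
  endfacet
  facet normal 0.0000 0.8532 0.5216
    outer loop
      vertex 11.781 17.560 0.000
      vertex 6.219 17.560 0.000
      vertex 9.000 9.000 14.000
    endloop
  endfacet
  facet normal -0.5015 0.6902 0.5216
    outer loop
      vertex 6.219 17.560 0.000
      vertex 1.719 14.290 0.000
      vertex 9.000 9.000 14.000
    endloop
  endfacet
  facet normal -0.8114 0.2637 0.5216
    outer loop
      vertex 1.719 14.290 0.000
      vertex 0.000 9.000 0.000
      vertex 9.000 9.000 14.000
    endloop
  endfacet
  facet normal -0.8114 -0.2637 0.5216
    outer loop
      vertex 0.000 9.000 0.000
      vertex 1.719 3.710 0.000
      vertex 9.000 9.000 14.000
    endloop
  endfacet
  facet normal -0.5015 -0.6902 0.5216
    outer loop
      vertex 1.719 3.710 0.000
      vertex 6.219 0.440 0.000
      vertex 9.000 9.000 14.000
    endloop
  endfacet
  facet normal 0.0000 -0.8532 0.5216
    outer loop
      vertex 6.219 0.440 0.000
      vertex 11.781 0.440 0.000
      vertex 9.000 9.000 14.000
    endloop
  endfacet
  facet normal 0.5015 -0.6902 0.5216
    outer loop
      vertex 11.781 0.440 0.000
      vertex 16.281 3.710 0.000
      vertex 9.000 9.000 14.000
    endloop
  endfacet
  facet normal 0.8114 -0.2637 0.5216
    outer loop
      vertex 16.281 3.710 0.000
      vertex 18.000 9.000 0.000
      vertex 9.000 9.000 14.000
    endloop
  endfacet
endsolid part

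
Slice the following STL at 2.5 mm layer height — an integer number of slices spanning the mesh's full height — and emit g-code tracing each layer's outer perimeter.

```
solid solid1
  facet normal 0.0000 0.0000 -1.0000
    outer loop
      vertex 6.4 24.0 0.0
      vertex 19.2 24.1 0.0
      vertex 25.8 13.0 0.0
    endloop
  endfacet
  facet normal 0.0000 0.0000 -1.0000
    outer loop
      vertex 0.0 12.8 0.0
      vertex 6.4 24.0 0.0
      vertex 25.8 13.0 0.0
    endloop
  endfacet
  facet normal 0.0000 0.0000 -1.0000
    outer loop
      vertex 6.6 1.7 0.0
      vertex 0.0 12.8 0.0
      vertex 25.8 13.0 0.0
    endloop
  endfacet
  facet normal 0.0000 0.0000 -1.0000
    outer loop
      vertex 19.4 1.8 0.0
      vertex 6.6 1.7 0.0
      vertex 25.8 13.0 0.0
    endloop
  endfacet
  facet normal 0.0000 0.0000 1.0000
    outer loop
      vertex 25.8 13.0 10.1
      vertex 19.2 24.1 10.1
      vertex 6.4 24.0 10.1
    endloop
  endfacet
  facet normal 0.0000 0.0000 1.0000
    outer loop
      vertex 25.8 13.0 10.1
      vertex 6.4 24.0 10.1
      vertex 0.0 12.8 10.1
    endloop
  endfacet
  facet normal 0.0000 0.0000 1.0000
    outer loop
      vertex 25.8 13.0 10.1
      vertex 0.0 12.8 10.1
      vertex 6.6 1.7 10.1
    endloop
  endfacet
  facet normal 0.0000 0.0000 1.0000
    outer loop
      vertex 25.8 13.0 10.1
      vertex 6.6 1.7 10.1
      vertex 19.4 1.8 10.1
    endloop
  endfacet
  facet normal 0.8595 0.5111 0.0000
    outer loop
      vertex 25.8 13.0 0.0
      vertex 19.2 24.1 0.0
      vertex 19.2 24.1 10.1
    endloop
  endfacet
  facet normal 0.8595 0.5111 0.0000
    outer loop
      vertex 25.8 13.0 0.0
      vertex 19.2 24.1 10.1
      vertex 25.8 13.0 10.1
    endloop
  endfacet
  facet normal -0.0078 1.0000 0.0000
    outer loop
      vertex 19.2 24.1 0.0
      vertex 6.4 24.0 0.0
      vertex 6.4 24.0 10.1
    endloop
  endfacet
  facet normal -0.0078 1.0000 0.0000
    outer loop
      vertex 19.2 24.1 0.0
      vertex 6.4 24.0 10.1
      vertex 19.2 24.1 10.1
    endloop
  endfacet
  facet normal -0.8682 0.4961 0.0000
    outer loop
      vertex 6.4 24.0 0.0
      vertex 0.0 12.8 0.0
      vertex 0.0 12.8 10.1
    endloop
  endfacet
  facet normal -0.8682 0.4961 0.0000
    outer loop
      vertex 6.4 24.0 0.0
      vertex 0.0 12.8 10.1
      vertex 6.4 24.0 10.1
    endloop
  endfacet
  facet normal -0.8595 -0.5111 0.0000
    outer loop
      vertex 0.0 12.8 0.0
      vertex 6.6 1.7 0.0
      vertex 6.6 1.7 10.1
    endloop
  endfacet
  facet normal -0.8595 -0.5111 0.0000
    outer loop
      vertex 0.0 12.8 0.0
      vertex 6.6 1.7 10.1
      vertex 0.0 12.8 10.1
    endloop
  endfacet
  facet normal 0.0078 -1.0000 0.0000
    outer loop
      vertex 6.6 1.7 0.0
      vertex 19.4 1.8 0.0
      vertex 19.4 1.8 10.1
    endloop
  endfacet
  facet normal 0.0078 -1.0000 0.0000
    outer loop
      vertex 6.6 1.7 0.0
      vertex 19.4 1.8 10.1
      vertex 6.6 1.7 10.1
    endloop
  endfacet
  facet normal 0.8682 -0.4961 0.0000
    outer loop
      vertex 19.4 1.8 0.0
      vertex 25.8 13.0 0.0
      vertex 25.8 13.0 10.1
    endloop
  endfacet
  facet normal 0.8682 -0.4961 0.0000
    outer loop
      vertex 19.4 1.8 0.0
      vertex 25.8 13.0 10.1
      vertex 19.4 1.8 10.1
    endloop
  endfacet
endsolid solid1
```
; perimeter-only toolpath
G21 ; units = mm
G90 ; absolute positioning
G28 ; home
; layer 1
G0 Z2.5
G0 X25.8 Y13.0
G1 X19.2 Y24.1
G1 X6.4 Y24.0
G1 X0.0 Y12.8
G1 X6.6 Y1.7
G1 X19.4 Y1.8
G1 X25.8 Y13.0
; layer 2
G0 Z5.0
G0 X25.8 Y13.0
G1 X19.2 Y24.1
G1 X6.4 Y24.0
G1 X0.0 Y12.8
G1 X6.6 Y1.7
G1 X19.4 Y1.8
G1 X25.8 Y13.0
; layer 3
G0 Z7.6
G0 X25.8 Y13.0
G1 X19.2 Y24.1
G1 X6.4 Y24.0
G1 X0.0 Y12.8
G1 X6.6 Y1.7
G1 X19.4 Y1.8
G1 X25.8 Y13.0
; layer 4
G0 Z10.1
G0 X25.8 Y13.0
G1 X19.2 Y24.1
G1 X6.4 Y24.0
G1 X0.0 Y12.8
G1 X6.6 Y1.7
G1 X19.4 Y1.8
G1 X25.8 Y13.0
M2 ; end

The solid is a regular 6-sided prism (a cylinder approximated with 6 flat sides), circumscribed radius ≈ 12.9 mm, height ≈ 10.1 mm. Slicing at Δz = 2.5 mm — 4 equal slices spanning the solid's height, so layer i sits at z = i·h/4 — gives 4 non-empty perimeters. Each is a 6-segment closed polygon; G0 lifts to the layer z and rapids to the start vertex, then G1 traces the edges.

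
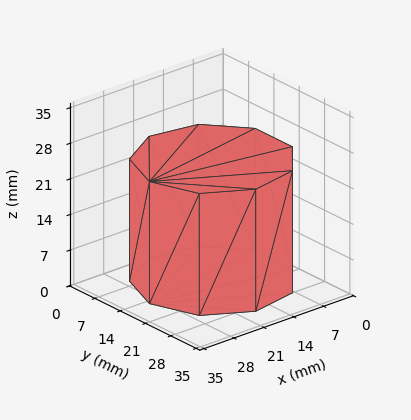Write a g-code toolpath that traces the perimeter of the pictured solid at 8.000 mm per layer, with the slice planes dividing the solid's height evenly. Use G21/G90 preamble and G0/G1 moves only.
Reading the render: the shape is a regular 9-sided prism (a cylinder approximated with 9 flat sides), circumscribed radius ≈ 15 mm, height ≈ 24 mm (dimensions read to the nearest mm from the axis ticks). For the g-code, the solid's height is divided into equal slices at the stated Δz and each level perimeter traced with G1 moves after a G0 lift.

; perimeter-only toolpath
G21 ; units = mm
G90 ; absolute positioning
G28 ; home
; layer 1
G0 Z8.000
G0 X30.000 Y15.000
G1 X26.491 Y24.642
G1 X17.605 Y29.772
G1 X7.500 Y27.990
G1 X0.905 Y20.130
G1 X0.905 Y9.870
G1 X7.500 Y2.010
G1 X17.605 Y0.228
G1 X26.491 Y5.358
G1 X30.000 Y15.000
; layer 2
G0 Z16.000
G0 X30.000 Y15.000
G1 X26.491 Y24.642
G1 X17.605 Y29.772
G1 X7.500 Y27.990
G1 X0.905 Y20.130
G1 X0.905 Y9.870
G1 X7.500 Y2.010
G1 X17.605 Y0.228
G1 X26.491 Y5.358
G1 X30.000 Y15.000
; layer 3
G0 Z24.000
G0 X30.000 Y15.000
G1 X26.491 Y24.642
G1 X17.605 Y29.772
G1 X7.500 Y27.990
G1 X0.905 Y20.130
G1 X0.905 Y9.870
G1 X7.500 Y2.010
G1 X17.605 Y0.228
G1 X26.491 Y5.358
G1 X30.000 Y15.000
M2 ; end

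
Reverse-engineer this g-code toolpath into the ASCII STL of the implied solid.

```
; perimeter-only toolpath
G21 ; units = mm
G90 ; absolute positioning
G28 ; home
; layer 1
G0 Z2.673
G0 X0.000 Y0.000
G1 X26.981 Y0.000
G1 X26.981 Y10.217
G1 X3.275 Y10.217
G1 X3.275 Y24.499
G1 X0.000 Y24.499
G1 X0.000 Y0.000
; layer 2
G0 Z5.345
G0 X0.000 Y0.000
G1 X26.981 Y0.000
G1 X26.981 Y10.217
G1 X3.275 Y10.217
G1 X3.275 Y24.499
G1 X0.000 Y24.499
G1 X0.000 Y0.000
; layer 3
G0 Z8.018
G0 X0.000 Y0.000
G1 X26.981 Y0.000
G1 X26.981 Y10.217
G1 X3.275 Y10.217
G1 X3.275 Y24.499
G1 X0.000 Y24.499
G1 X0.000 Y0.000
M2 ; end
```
solid part
  facet normal 0.0000 0.0000 -1.0000
    outer loop
      vertex 26.981 10.217 0.000
      vertex 26.981 0.000 0.000
      vertex 0.000 0.000 0.000
    endloop
  endfacet
  facet normal 0.0000 0.0000 -1.0000
    outer loop
      vertex 3.275 10.217 0.000
      vertex 26.981 10.217 0.000
      vertex 0.000 0.000 0.000
    endloop
  endfacet
  facet normal 0.0000 0.0000 -1.0000
    outer loop
      vertex 3.275 24.499 0.000
      vertex 3.275 10.217 0.000
      vertex 0.000 0.000 0.000
    endloop
  endfacet
  facet normal 0.0000 0.0000 -1.0000
    outer loop
      vertex 0.000 24.499 0.000
      vertex 3.275 24.499 0.000
      vertex 0.000 0.000 0.000
    endloop
  endfacet
  facet normal 0.0000 0.0000 1.0000
    outer loop
      vertex 0.000 0.000 8.018
      vertex 26.981 0.000 8.018
      vertex 26.981 10.217 8.018
    endloop
  endfacet
  facet normal 0.0000 0.0000 1.0000
    outer loop
      vertex 0.000 0.000 8.018
      vertex 26.981 10.217 8.018
      vertex 3.275 10.217 8.018
    endloop
  endfacet
  facet normal 0.0000 0.0000 1.0000
    outer loop
      vertex 0.000 0.000 8.018
      vertex 3.275 10.217 8.018
      vertex 3.275 24.499 8.018
    endloop
  endfacet
  facet normal 0.0000 0.0000 1.0000
    outer loop
      vertex 0.000 0.000 8.018
      vertex 3.275 24.499 8.018
      vertex 0.000 24.499 8.018
    endloop
  endfacet
  facet normal 0.0000 -1.0000 0.0000
    outer loop
      vertex 0.000 0.000 0.000
      vertex 26.981 0.000 0.000
      vertex 26.981 0.000 8.018
    endloop
  endfacet
  facet normal 0.0000 -1.0000 0.0000
    outer loop
      vertex 0.000 0.000 0.000
      vertex 26.981 0.000 8.018
      vertex 0.000 0.000 8.018
    endloop
  endfacet
  facet normal 1.0000 0.0000 0.0000
    outer loop
      vertex 26.981 0.000 0.000
      vertex 26.981 10.217 0.000
      vertex 26.981 10.217 8.018
    endloop
  endfacet
  facet normal 1.0000 0.0000 0.0000
    outer loop
      vertex 26.981 0.000 0.000
      vertex 26.981 10.217 8.018
      vertex 26.981 0.000 8.018
    endloop
  endfacet
  facet normal 0.0000 1.0000 0.0000
    outer loop
      vertex 26.981 10.217 0.000
      vertex 3.275 10.217 0.000
      vertex 3.275 10.217 8.018
    endloop
  endfacet
  facet normal 0.0000 1.0000 0.0000
    outer loop
      vertex 26.981 10.217 0.000
      vertex 3.275 10.217 8.018
      vertex 26.981 10.217 8.018
    endloop
  endfacet
  facet normal 1.0000 0.0000 0.0000
    outer loop
      vertex 3.275 10.217 0.000
      vertex 3.275 24.499 0.000
      vertex 3.275 24.499 8.018
    endloop
  endfacet
  facet normal 1.0000 0.0000 0.0000
    outer loop
      vertex 3.275 10.217 0.000
      vertex 3.275 24.499 8.018
      vertex 3.275 10.217 8.018
    endloop
  endfacet
  facet normal 0.0000 1.0000 0.0000
    outer loop
      vertex 3.275 24.499 0.000
      vertex 0.000 24.499 0.000
      vertex 0.000 24.499 8.018
    endloop
  endfacet
  facet normal 0.0000 1.0000 0.0000
    outer loop
      vertex 3.275 24.499 0.000
      vertex 0.000 24.499 8.018
      vertex 3.275 24.499 8.018
    endloop
  endfacet
  facet normal -1.0000 0.0000 0.0000
    outer loop
      vertex 0.000 24.499 0.000
      vertex 0.000 0.000 0.000
      vertex 0.000 0.000 8.018
    endloop
  endfacet
  facet normal -1.0000 0.0000 0.0000
    outer loop
      vertex 0.000 24.499 0.000
      vertex 0.000 0.000 8.018
      vertex 0.000 24.499 8.018
    endloop
  endfacet
endsolid part

The G0 Z moves step by Δz≈2.673 mm. Every layer's G1 loop is the same polygon, so the solid is a straight extrusion of it from z=0 to z≈8.02. Closing with flat bottom and top caps and triangulating gives 20 facets — an L-shaped prism: outer 27 × 24.5 mm, arm thicknesses ≈ 10.2 mm (horizontal) and 3.27 mm (vertical), extruded 8.02 mm in z.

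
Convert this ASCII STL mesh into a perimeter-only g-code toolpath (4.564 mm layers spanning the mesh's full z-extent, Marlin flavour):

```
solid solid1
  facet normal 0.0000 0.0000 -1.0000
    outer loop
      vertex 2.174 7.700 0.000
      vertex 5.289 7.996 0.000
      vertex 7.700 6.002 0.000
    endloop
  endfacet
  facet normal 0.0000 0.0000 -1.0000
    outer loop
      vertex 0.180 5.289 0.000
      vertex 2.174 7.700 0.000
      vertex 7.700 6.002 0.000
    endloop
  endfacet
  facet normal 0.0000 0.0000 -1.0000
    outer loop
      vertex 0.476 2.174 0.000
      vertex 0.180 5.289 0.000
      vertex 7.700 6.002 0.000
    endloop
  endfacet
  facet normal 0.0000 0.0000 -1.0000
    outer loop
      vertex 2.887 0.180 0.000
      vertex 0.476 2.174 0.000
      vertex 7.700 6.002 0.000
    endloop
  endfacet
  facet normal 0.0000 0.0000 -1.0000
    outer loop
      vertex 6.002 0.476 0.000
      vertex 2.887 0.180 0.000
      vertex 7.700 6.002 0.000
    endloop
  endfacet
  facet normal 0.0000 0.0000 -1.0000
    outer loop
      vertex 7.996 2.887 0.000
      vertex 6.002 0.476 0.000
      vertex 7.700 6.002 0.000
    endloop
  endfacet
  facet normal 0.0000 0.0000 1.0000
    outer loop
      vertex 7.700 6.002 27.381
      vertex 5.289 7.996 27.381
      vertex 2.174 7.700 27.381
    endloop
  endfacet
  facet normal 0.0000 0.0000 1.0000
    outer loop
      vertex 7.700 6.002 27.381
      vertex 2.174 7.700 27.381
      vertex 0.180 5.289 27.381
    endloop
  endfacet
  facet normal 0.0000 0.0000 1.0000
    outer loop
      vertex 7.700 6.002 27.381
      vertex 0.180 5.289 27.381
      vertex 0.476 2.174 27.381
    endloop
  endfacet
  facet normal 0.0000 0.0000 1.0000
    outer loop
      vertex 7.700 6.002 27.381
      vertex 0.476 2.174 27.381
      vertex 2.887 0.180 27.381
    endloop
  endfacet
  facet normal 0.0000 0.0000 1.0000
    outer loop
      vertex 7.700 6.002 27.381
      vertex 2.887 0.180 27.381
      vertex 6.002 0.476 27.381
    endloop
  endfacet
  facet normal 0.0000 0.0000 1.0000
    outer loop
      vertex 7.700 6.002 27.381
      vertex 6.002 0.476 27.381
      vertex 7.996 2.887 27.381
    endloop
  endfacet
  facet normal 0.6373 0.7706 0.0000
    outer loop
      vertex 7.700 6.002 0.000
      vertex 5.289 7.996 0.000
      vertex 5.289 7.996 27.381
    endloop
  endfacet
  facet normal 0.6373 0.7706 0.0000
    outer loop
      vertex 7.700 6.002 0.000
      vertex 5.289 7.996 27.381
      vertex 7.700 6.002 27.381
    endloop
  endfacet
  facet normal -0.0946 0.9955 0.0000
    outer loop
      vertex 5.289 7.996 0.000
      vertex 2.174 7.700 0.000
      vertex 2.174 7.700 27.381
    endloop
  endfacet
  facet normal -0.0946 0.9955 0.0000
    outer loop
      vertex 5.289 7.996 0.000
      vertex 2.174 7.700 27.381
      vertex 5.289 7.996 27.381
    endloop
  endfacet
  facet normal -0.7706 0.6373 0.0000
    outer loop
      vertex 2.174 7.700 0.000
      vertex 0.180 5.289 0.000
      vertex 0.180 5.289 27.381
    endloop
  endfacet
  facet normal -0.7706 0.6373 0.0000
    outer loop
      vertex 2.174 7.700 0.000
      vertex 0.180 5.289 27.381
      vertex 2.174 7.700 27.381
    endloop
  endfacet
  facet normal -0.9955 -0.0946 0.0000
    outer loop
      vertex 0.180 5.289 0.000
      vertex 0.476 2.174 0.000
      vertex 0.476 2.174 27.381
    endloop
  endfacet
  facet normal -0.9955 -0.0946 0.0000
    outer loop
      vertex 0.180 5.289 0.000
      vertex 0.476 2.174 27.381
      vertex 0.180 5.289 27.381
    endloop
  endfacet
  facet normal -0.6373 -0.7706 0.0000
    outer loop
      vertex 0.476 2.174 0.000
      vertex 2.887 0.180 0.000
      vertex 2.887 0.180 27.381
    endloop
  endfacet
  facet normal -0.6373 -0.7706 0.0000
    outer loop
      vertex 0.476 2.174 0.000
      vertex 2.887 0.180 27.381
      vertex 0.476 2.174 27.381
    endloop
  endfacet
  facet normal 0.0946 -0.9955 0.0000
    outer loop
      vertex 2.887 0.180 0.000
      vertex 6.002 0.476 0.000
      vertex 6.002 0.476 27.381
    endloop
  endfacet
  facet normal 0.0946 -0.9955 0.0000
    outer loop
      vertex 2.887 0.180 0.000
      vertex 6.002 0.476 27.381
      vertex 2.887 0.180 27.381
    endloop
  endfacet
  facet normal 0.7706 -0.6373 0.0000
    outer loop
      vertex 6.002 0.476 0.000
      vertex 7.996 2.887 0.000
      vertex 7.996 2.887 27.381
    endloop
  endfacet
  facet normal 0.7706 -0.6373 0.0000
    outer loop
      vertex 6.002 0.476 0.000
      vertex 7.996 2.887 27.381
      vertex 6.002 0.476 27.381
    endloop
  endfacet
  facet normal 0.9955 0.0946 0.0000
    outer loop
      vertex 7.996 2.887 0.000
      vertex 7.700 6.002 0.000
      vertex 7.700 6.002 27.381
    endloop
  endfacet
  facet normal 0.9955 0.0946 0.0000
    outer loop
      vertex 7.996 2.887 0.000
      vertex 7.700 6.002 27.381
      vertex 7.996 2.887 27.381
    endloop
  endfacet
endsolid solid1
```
; perimeter-only toolpath
G21 ; units = mm
G90 ; absolute positioning
G28 ; home
; layer 1
G0 Z4.564
G0 X7.700 Y6.002
G1 X5.289 Y7.996
G1 X2.174 Y7.700
G1 X0.180 Y5.289
G1 X0.476 Y2.174
G1 X2.887 Y0.180
G1 X6.002 Y0.476
G1 X7.996 Y2.887
G1 X7.700 Y6.002
; layer 2
G0 Z9.127
G0 X7.700 Y6.002
G1 X5.289 Y7.996
G1 X2.174 Y7.700
G1 X0.180 Y5.289
G1 X0.476 Y2.174
G1 X2.887 Y0.180
G1 X6.002 Y0.476
G1 X7.996 Y2.887
G1 X7.700 Y6.002
; layer 3
G0 Z13.691
G0 X7.700 Y6.002
G1 X5.289 Y7.996
G1 X2.174 Y7.700
G1 X0.180 Y5.289
G1 X0.476 Y2.174
G1 X2.887 Y0.180
G1 X6.002 Y0.476
G1 X7.996 Y2.887
G1 X7.700 Y6.002
; layer 4
G0 Z18.254
G0 X7.700 Y6.002
G1 X5.289 Y7.996
G1 X2.174 Y7.700
G1 X0.180 Y5.289
G1 X0.476 Y2.174
G1 X2.887 Y0.180
G1 X6.002 Y0.476
G1 X7.996 Y2.887
G1 X7.700 Y6.002
; layer 5
G0 Z22.818
G0 X7.700 Y6.002
G1 X5.289 Y7.996
G1 X2.174 Y7.700
G1 X0.180 Y5.289
G1 X0.476 Y2.174
G1 X2.887 Y0.180
G1 X6.002 Y0.476
G1 X7.996 Y2.887
G1 X7.700 Y6.002
; layer 6
G0 Z27.381
G0 X7.700 Y6.002
G1 X5.289 Y7.996
G1 X2.174 Y7.700
G1 X0.180 Y5.289
G1 X0.476 Y2.174
G1 X2.887 Y0.180
G1 X6.002 Y0.476
G1 X7.996 Y2.887
G1 X7.700 Y6.002
M2 ; end

The solid is a regular 8-sided prism (a cylinder approximated with 8 flat sides), circumscribed radius ≈ 4.09 mm, height ≈ 27.4 mm. Slicing at Δz = 4.564 mm — 6 equal slices spanning the solid's height, so layer i sits at z = i·h/6 — gives 6 non-empty perimeters. Each is a 8-segment closed polygon; G0 lifts to the layer z and rapids to the start vertex, then G1 traces the edges.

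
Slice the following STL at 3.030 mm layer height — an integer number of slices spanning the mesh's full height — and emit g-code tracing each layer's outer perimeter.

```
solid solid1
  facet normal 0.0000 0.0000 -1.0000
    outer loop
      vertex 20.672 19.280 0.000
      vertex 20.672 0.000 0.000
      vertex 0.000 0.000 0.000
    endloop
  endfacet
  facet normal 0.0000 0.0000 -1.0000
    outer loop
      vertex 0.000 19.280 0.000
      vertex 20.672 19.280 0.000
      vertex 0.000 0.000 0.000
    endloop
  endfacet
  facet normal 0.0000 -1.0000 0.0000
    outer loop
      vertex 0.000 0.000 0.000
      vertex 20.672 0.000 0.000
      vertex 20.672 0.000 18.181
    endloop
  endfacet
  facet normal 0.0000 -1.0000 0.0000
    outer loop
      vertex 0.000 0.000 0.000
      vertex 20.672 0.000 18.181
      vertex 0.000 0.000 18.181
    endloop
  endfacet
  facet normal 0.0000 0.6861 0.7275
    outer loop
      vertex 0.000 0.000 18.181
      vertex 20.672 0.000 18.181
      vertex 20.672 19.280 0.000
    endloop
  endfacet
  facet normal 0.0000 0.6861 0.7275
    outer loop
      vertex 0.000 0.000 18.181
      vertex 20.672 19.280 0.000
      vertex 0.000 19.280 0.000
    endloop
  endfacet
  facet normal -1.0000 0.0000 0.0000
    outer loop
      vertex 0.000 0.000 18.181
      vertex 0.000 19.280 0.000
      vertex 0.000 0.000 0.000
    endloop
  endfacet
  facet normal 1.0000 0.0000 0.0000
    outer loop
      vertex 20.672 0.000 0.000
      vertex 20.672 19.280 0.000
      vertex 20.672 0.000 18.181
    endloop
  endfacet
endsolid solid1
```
; perimeter-only toolpath
G21 ; units = mm
G90 ; absolute positioning
G28 ; home
; layer 1
G0 Z3.030
G0 X0.000 Y0.000
G1 X20.672 Y0.000
G1 X20.672 Y16.067
G1 X0.000 Y16.067
G1 X0.000 Y0.000
; layer 2
G0 Z6.060
G0 X0.000 Y0.000
G1 X20.672 Y0.000
G1 X20.672 Y12.853
G1 X0.000 Y12.853
G1 X0.000 Y0.000
; layer 3
G0 Z9.091
G0 X0.000 Y0.000
G1 X20.672 Y0.000
G1 X20.672 Y9.640
G1 X0.000 Y9.640
G1 X0.000 Y0.000
; layer 4
G0 Z12.121
G0 X0.000 Y0.000
G1 X20.672 Y0.000
G1 X20.672 Y6.427
G1 X0.000 Y6.427
G1 X0.000 Y0.000
; layer 5
G0 Z15.151
G0 X0.000 Y0.000
G1 X20.672 Y0.000
G1 X20.672 Y3.213
G1 X0.000 Y3.213
G1 X0.000 Y0.000
M2 ; end

The solid is a wedge (ramp): 20.7 × 19.3 mm base, rising to 18.2 mm along the y=0 edge and sloping linearly to z=0 at y=19.3. Slicing at Δz = 3.030 mm — 6 equal slices spanning the solid's height, so layer i sits at z = i·h/6 — gives 5 non-empty perimeters. Each is a 4-segment closed polygon; G0 lifts to the layer z and rapids to the start vertex, then G1 traces the edges. The cross-section shrinks linearly with z (the slice at the apex is degenerate and omitted).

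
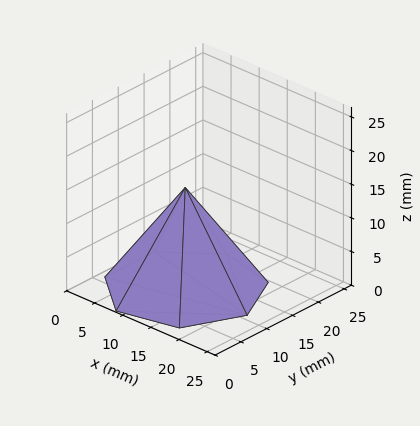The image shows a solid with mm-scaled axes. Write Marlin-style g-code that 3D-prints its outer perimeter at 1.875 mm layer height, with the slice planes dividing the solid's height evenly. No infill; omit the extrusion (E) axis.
Reading the render: the shape is a regular 7-sided pyramid, base circumscribed radius ≈ 11 mm, apex at z ≈ 15 mm (dimensions read to the nearest mm from the axis ticks). For the g-code, the solid's height is divided into equal slices at the stated Δz and each level perimeter traced with G1 moves after a G0 lift.

; perimeter-only toolpath
G21 ; units = mm
G90 ; absolute positioning
G28 ; home
; layer 1
G0 Z1.875
G0 X20.625 Y11.000
G1 X17.001 Y18.525
G1 X8.858 Y20.384
G1 X2.328 Y15.176
G1 X2.328 Y6.824
G1 X8.858 Y1.617
G1 X17.001 Y3.475
G1 X20.625 Y11.000
; layer 2
G0 Z3.750
G0 X19.250 Y11.000
G1 X16.143 Y17.450
G1 X9.164 Y19.043
G1 X3.567 Y14.580
G1 X3.567 Y7.420
G1 X9.164 Y2.957
G1 X16.143 Y4.550
G1 X19.250 Y11.000
; layer 3
G0 Z5.625
G0 X17.875 Y11.000
G1 X15.286 Y16.375
G1 X9.470 Y17.703
G1 X4.806 Y13.983
G1 X4.806 Y8.017
G1 X9.470 Y4.298
G1 X15.286 Y5.625
G1 X17.875 Y11.000
; layer 4
G0 Z7.500
G0 X16.500 Y11.000
G1 X14.429 Y15.300
G1 X9.776 Y16.362
G1 X6.045 Y13.386
G1 X6.045 Y8.614
G1 X9.776 Y5.638
G1 X14.429 Y6.700
G1 X16.500 Y11.000
; layer 5
G0 Z9.375
G0 X15.125 Y11.000
G1 X13.572 Y14.225
G1 X10.082 Y15.021
G1 X7.283 Y12.790
G1 X7.283 Y9.210
G1 X10.082 Y6.979
G1 X13.572 Y7.775
G1 X15.125 Y11.000
; layer 6
G0 Z11.250
G0 X13.750 Y11.000
G1 X12.715 Y13.150
G1 X10.388 Y13.681
G1 X8.522 Y12.193
G1 X8.522 Y9.807
G1 X10.388 Y8.319
G1 X12.715 Y8.850
G1 X13.750 Y11.000
; layer 7
G0 Z13.125
G0 X12.375 Y11.000
G1 X11.857 Y12.075
G1 X10.694 Y12.341
G1 X9.761 Y11.597
G1 X9.761 Y10.403
G1 X10.694 Y9.659
G1 X11.857 Y9.925
G1 X12.375 Y11.000
M2 ; end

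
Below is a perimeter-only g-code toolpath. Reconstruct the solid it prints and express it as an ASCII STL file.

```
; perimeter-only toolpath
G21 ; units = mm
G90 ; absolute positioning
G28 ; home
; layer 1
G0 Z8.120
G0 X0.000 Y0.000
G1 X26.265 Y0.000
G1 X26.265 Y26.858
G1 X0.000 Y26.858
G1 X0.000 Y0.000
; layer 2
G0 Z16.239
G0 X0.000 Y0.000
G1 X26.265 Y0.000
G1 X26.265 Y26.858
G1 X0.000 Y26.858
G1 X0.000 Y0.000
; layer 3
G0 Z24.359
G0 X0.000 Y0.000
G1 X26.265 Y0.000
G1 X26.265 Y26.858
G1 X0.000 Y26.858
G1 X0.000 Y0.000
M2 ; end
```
solid part
  facet normal 0.0000 0.0000 -1.0000
    outer loop
      vertex 26.265 26.858 0.000
      vertex 26.265 0.000 0.000
      vertex 0.000 0.000 0.000
    endloop
  endfacet
  facet normal 0.0000 0.0000 -1.0000
    outer loop
      vertex 0.000 26.858 0.000
      vertex 26.265 26.858 0.000
      vertex 0.000 0.000 0.000
    endloop
  endfacet
  facet normal 0.0000 0.0000 1.0000
    outer loop
      vertex 0.000 0.000 24.359
      vertex 26.265 0.000 24.359
      vertex 26.265 26.858 24.359
    endloop
  endfacet
  facet normal 0.0000 0.0000 1.0000
    outer loop
      vertex 0.000 0.000 24.359
      vertex 26.265 26.858 24.359
      vertex 0.000 26.858 24.359
    endloop
  endfacet
  facet normal 0.0000 -1.0000 0.0000
    outer loop
      vertex 0.000 0.000 0.000
      vertex 26.265 0.000 0.000
      vertex 26.265 0.000 24.359
    endloop
  endfacet
  facet normal 0.0000 -1.0000 0.0000
    outer loop
      vertex 0.000 0.000 0.000
      vertex 26.265 0.000 24.359
      vertex 0.000 0.000 24.359
    endloop
  endfacet
  facet normal 0.0000 1.0000 0.0000
    outer loop
      vertex 26.265 26.858 24.359
      vertex 26.265 26.858 0.000
      vertex 0.000 26.858 0.000
    endloop
  endfacet
  facet normal 0.0000 1.0000 0.0000
    outer loop
      vertex 0.000 26.858 24.359
      vertex 26.265 26.858 24.359
      vertex 0.000 26.858 0.000
    endloop
  endfacet
  facet normal -1.0000 0.0000 0.0000
    outer loop
      vertex 0.000 26.858 24.359
      vertex 0.000 26.858 0.000
      vertex 0.000 0.000 0.000
    endloop
  endfacet
  facet normal -1.0000 0.0000 0.0000
    outer loop
      vertex 0.000 0.000 24.359
      vertex 0.000 26.858 24.359
      vertex 0.000 0.000 0.000
    endloop
  endfacet
  facet normal 1.0000 0.0000 0.0000
    outer loop
      vertex 26.265 0.000 0.000
      vertex 26.265 26.858 0.000
      vertex 26.265 26.858 24.359
    endloop
  endfacet
  facet normal 1.0000 0.0000 0.0000
    outer loop
      vertex 26.265 0.000 0.000
      vertex 26.265 26.858 24.359
      vertex 26.265 0.000 24.359
    endloop
  endfacet
endsolid part

The G0 Z moves step by Δz≈8.120 mm. Every layer's G1 loop is the same polygon, so the solid is a straight extrusion of it from z=0 to z≈24.4. Closing with flat bottom and top caps and triangulating gives 12 facets — a rectangular box, roughly 26.3 × 26.9 mm footprint and 24.4 mm tall.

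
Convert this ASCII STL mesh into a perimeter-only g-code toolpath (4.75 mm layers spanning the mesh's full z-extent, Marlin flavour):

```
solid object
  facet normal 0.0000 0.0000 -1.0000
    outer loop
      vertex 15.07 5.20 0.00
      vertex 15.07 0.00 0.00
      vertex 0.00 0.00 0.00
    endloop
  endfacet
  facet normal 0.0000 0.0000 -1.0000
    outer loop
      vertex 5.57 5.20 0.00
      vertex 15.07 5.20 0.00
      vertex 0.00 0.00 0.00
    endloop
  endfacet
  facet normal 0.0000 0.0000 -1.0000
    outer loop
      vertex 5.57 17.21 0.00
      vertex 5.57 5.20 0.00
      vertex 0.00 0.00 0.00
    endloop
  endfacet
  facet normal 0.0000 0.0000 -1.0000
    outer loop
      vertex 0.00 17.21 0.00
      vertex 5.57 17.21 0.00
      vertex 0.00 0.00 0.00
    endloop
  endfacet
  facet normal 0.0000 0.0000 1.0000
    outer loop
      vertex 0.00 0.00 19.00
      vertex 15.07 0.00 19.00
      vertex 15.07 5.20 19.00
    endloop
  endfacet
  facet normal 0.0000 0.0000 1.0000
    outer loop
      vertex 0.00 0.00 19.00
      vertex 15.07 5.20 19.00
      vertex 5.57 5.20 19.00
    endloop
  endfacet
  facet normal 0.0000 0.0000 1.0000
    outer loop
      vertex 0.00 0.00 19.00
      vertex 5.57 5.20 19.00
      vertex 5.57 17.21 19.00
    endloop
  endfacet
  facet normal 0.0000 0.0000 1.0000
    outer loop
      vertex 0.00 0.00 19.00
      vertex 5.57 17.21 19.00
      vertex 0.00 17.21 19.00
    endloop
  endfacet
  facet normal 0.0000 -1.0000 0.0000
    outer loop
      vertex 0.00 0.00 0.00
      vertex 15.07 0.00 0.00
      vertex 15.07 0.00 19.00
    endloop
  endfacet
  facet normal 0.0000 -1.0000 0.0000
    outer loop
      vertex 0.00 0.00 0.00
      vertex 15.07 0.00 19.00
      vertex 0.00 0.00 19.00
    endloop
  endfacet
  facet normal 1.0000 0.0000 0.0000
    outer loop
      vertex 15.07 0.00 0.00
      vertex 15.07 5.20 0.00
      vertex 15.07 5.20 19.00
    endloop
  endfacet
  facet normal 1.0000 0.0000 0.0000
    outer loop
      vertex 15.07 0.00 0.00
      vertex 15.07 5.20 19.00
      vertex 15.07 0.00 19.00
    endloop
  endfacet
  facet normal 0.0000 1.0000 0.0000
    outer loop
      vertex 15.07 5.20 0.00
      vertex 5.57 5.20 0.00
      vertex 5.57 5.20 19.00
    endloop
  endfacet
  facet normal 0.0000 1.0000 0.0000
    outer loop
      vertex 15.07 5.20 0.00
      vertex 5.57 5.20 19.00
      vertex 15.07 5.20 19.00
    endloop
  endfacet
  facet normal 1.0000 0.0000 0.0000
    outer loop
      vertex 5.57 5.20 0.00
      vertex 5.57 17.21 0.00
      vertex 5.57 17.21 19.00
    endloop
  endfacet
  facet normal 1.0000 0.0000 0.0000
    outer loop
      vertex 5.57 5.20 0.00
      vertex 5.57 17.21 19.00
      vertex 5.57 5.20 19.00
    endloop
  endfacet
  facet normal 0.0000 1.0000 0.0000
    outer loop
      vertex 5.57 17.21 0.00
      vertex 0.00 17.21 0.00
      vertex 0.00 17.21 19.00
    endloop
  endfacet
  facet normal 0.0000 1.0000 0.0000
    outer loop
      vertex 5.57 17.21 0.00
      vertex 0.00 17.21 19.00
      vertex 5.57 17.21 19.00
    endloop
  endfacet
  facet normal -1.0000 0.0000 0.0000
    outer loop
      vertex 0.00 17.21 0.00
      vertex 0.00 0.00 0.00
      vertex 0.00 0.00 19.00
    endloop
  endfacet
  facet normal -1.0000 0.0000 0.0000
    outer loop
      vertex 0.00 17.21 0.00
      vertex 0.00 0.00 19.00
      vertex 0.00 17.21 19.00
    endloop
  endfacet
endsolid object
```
; perimeter-only toolpath
G21 ; units = mm
G90 ; absolute positioning
G28 ; home
; layer 1
G0 Z4.75
G0 X0.00 Y0.00
G1 X15.07 Y0.00
G1 X15.07 Y5.20
G1 X5.57 Y5.20
G1 X5.57 Y17.21
G1 X0.00 Y17.21
G1 X0.00 Y0.00
; layer 2
G0 Z9.50
G0 X0.00 Y0.00
G1 X15.07 Y0.00
G1 X15.07 Y5.20
G1 X5.57 Y5.20
G1 X5.57 Y17.21
G1 X0.00 Y17.21
G1 X0.00 Y0.00
; layer 3
G0 Z14.25
G0 X0.00 Y0.00
G1 X15.07 Y0.00
G1 X15.07 Y5.20
G1 X5.57 Y5.20
G1 X5.57 Y17.21
G1 X0.00 Y17.21
G1 X0.00 Y0.00
; layer 4
G0 Z19.00
G0 X0.00 Y0.00
G1 X15.07 Y0.00
G1 X15.07 Y5.20
G1 X5.57 Y5.20
G1 X5.57 Y17.21
G1 X0.00 Y17.21
G1 X0.00 Y0.00
M2 ; end

The solid is an L-shaped prism: outer 15.1 × 17.2 mm, arm thicknesses ≈ 5.2 mm (horizontal) and 5.57 mm (vertical), extruded 19 mm in z. Slicing at Δz = 4.75 mm — 4 equal slices spanning the solid's height, so layer i sits at z = i·h/4 — gives 4 non-empty perimeters. Each is a 6-segment closed polygon; G0 lifts to the layer z and rapids to the start vertex, then G1 traces the edges.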